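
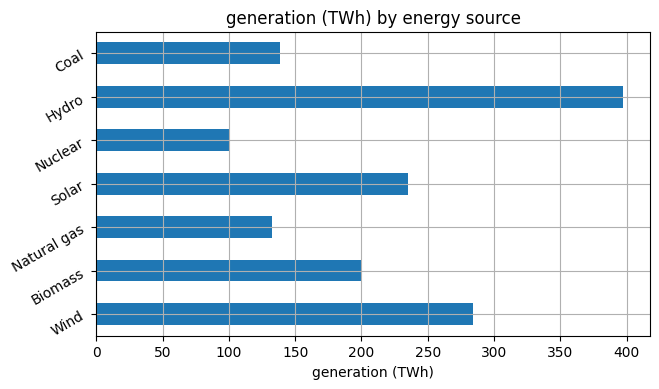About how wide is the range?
≈ 300

Max Hydro ≈ 400, min Nuclear ≈ 100; range ≈ 300.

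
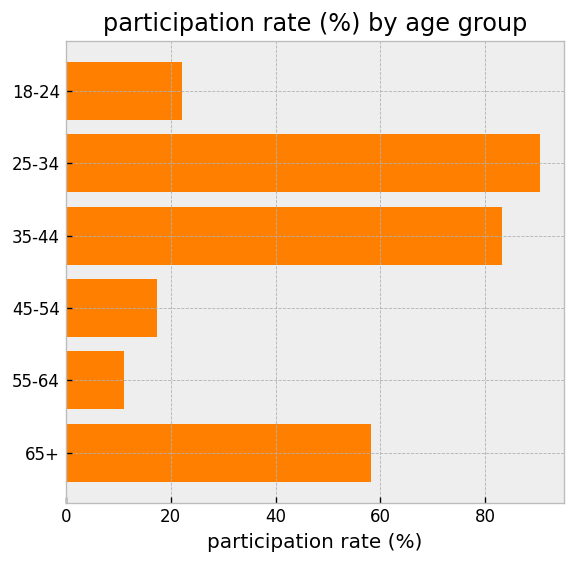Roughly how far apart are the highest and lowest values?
Max 25-34 ≈ 90, min 55-64 ≈ 10; range ≈ 80.

≈ 80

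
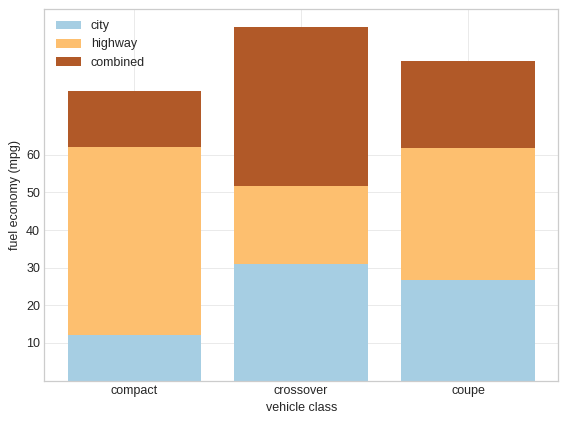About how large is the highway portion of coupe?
highway top ≈ 60, bottom ≈ 30; segment ≈ 30.

≈ 30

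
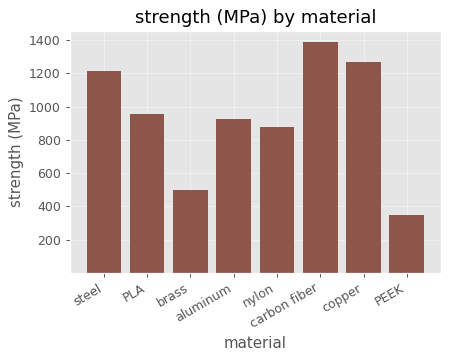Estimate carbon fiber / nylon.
carbon fiber ≈ 1400, nylon ≈ 800; 1400/800 ≈ 1.75.

≈ 1.75×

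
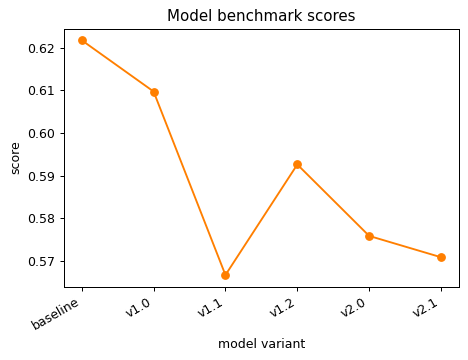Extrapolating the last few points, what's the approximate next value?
Last three: 0.59, 0.58, 0.57 → slope ≈ -0.01/step → next ≈ 0.56.

≈ 0.56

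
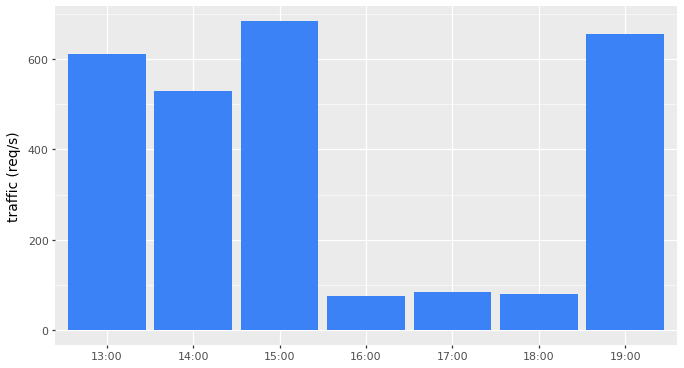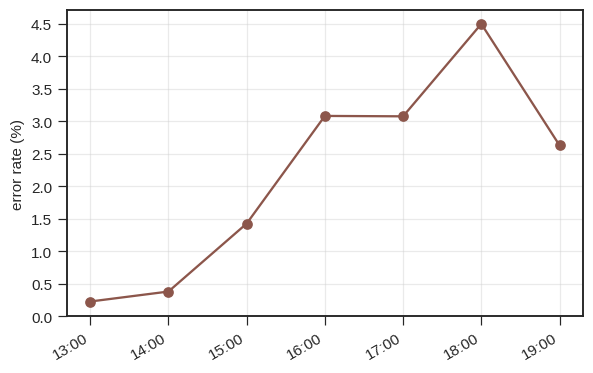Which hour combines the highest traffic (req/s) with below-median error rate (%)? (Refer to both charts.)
15:00

Chart 2 median error rate (%) ≈ 2.5; below-median hours: 13:00, 14:00, 15:00. Among those, 15:00 has the highest traffic (req/s) (≈ 700).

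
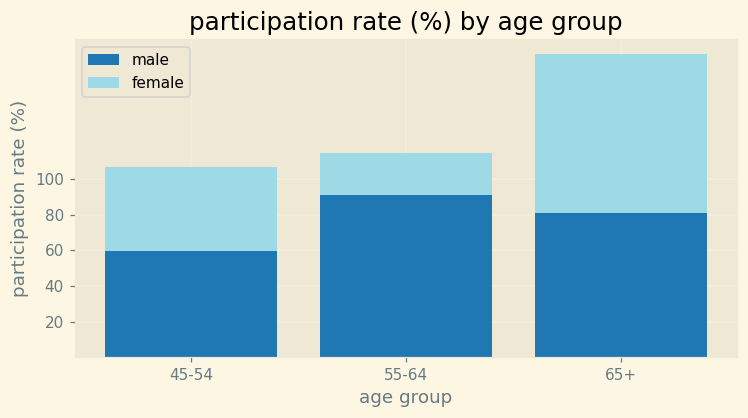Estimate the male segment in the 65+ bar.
male top ≈ 80, bottom ≈ 0; segment ≈ 80.

≈ 80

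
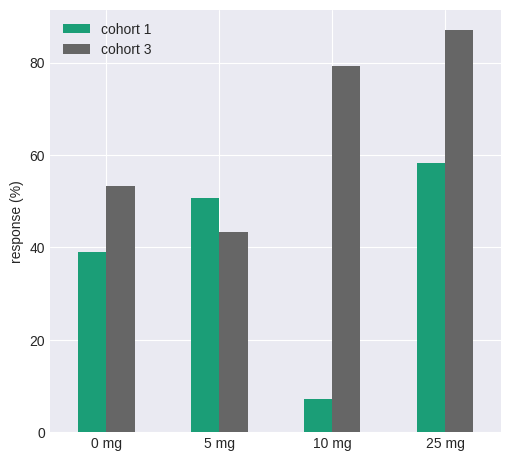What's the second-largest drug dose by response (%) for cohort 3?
10 mg

Top 3 for cohort 3: 25 mg ≈ 90, 10 mg ≈ 80, 0 mg ≈ 50.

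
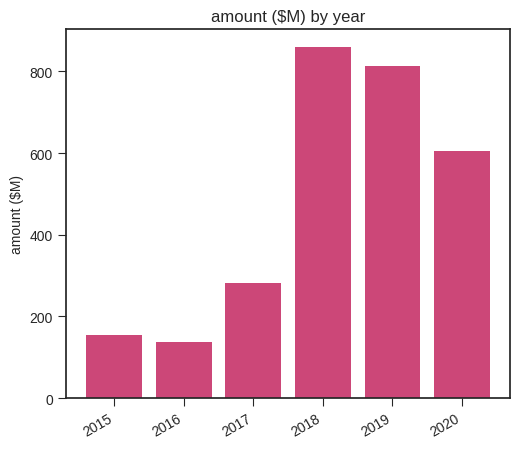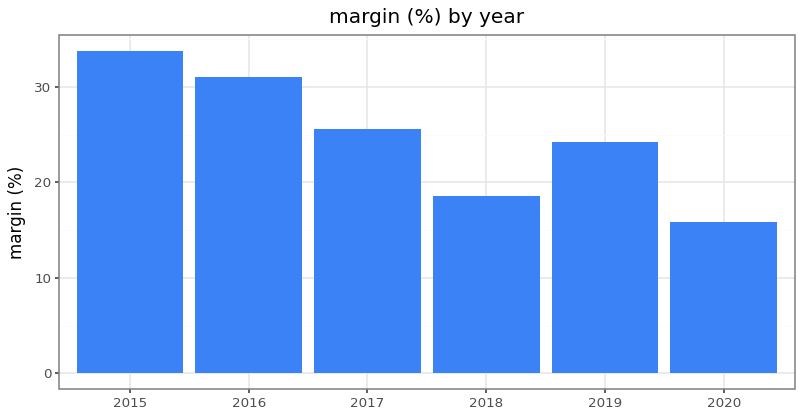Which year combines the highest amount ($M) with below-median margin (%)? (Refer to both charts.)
Chart 2 median margin (%) ≈ 25; below-median years: 2018, 2019, 2020. Among those, 2018 has the highest amount ($M) (≈ 900).

2018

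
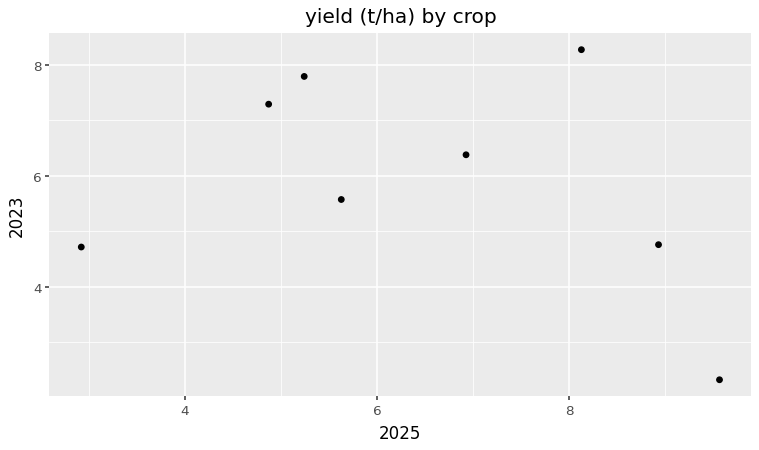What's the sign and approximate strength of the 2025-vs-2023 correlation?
negative, weak

Points are negatively correlated; weak (|r| ≈ 0.3).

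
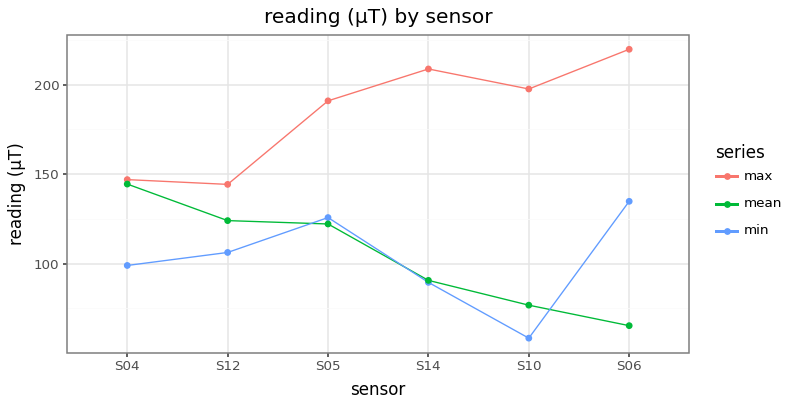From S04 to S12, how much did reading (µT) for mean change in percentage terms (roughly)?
S04 ≈ 140, S12 ≈ 120; (120 − 140) / 140 ≈ -14.3%.

≈ -14.3%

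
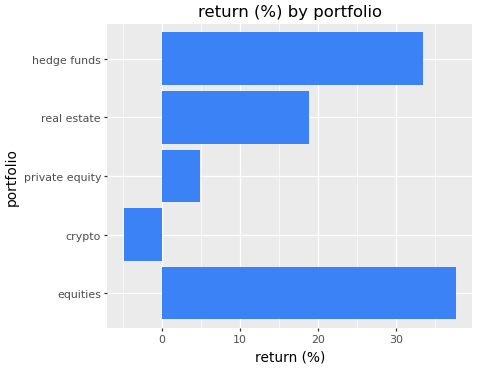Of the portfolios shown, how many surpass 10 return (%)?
3

Above 10: equities, real estate, hedge funds.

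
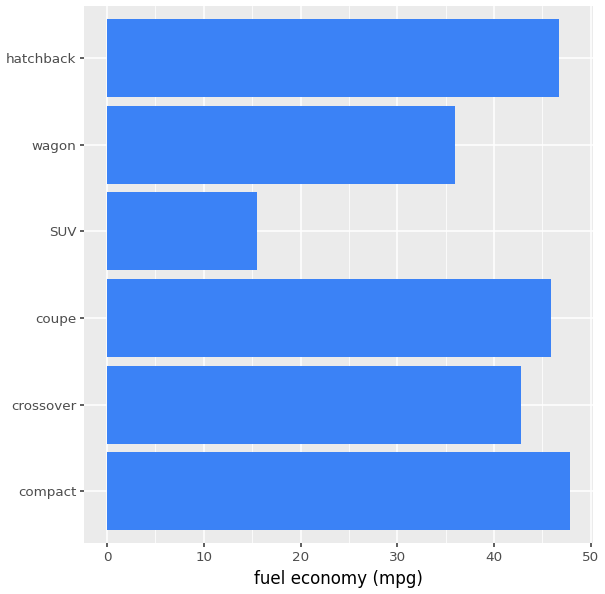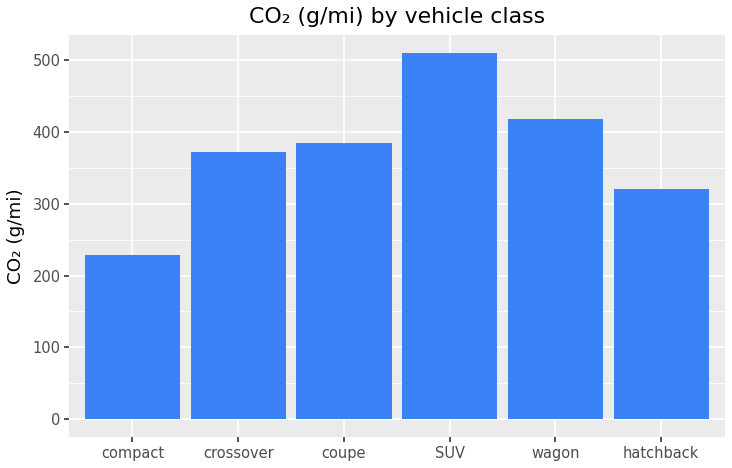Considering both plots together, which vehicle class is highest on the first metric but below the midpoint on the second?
Chart 2 median CO₂ (g/mi) ≈ 400; below-median vehicle classes: compact, crossover, hatchback. Among those, compact has the highest fuel economy (mpg) (≈ 50).

compact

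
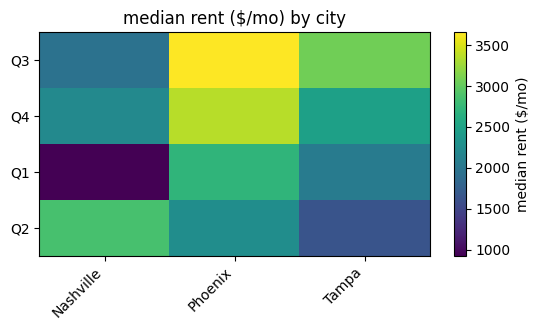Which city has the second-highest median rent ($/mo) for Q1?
Tampa

Top 3 for Q1: Phoenix ≈ 2500, Tampa ≈ 2000, Nashville ≈ 1000.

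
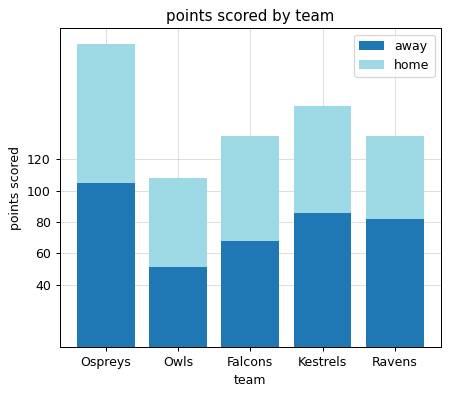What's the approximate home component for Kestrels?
≈ 80

home top ≈ 160, bottom ≈ 80; segment ≈ 80.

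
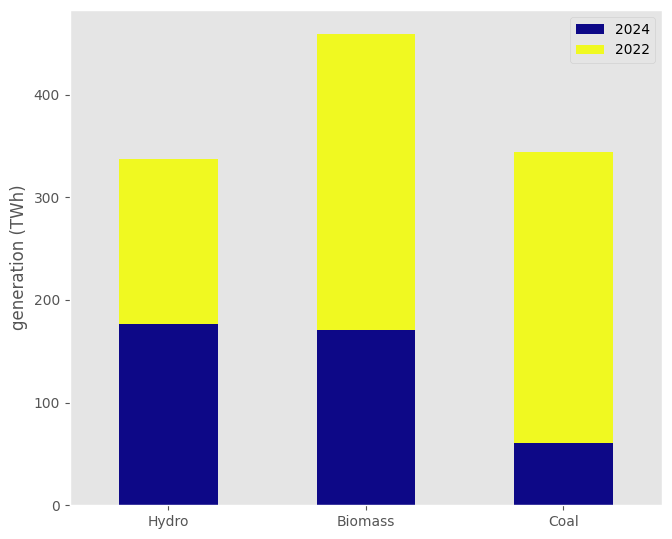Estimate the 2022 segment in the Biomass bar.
≈ 300

2022 top ≈ 450, bottom ≈ 150; segment ≈ 300.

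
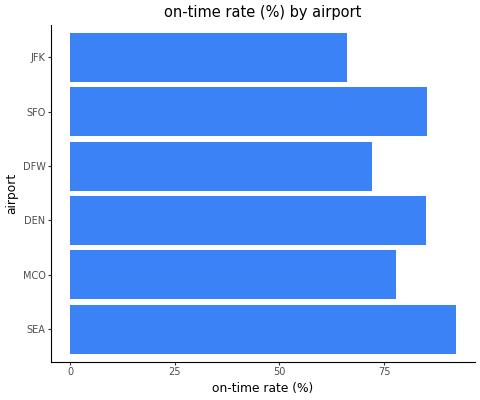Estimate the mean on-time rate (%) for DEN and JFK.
(90 + 70) / 2 ≈ 80.

≈ 80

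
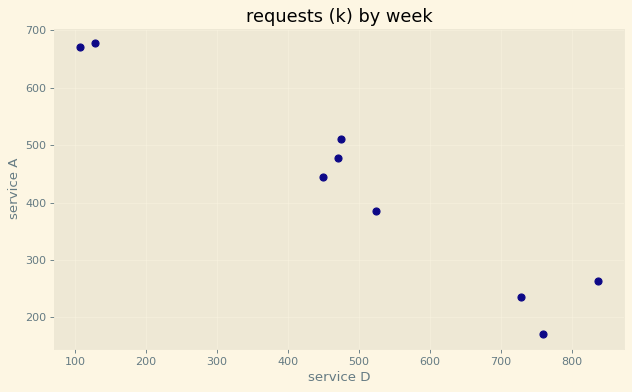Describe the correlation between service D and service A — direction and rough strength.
Points are negatively correlated; strong (|r| ≈ 1.0).

negative, strong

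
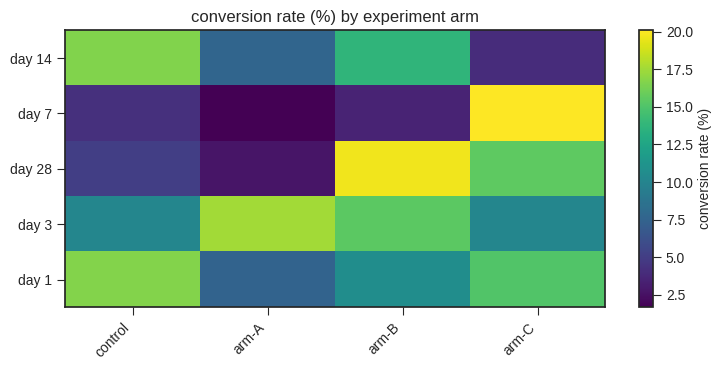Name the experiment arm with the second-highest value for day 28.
arm-C

Top 3 for day 28: arm-B ≈ 20, arm-C ≈ 16, control ≈ 6.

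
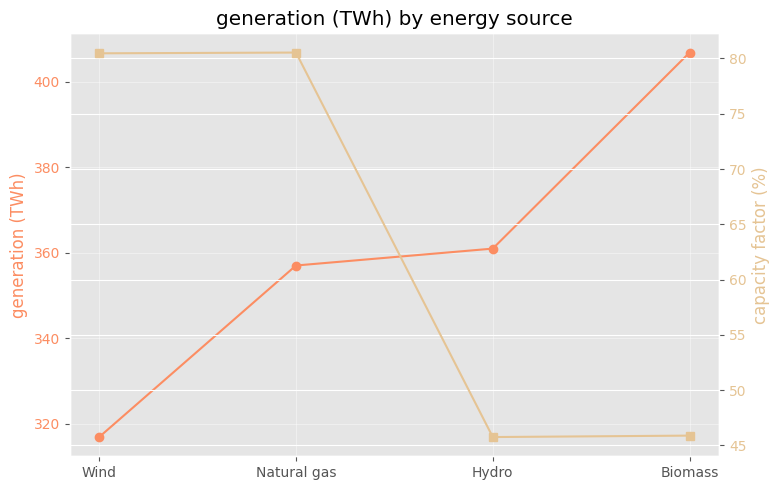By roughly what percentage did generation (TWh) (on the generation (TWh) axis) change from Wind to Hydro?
Wind ≈ 320, Hydro ≈ 360; (360 − 320) / 320 ≈ +12.5%.

≈ +12.5%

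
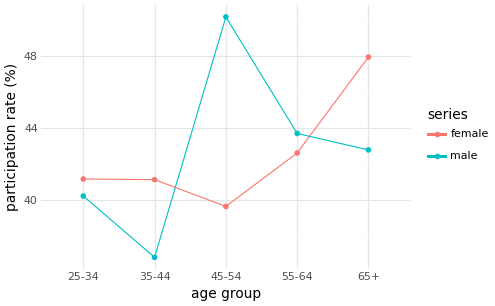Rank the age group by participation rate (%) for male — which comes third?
65+

Top 4 for male: 45-54 ≈ 50, 55-64 ≈ 44, 65+ ≈ 42, 25-34 ≈ 40.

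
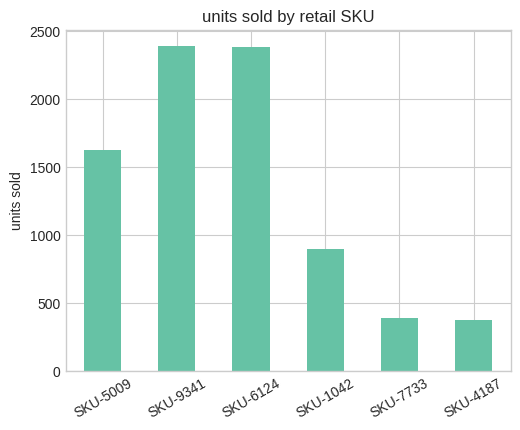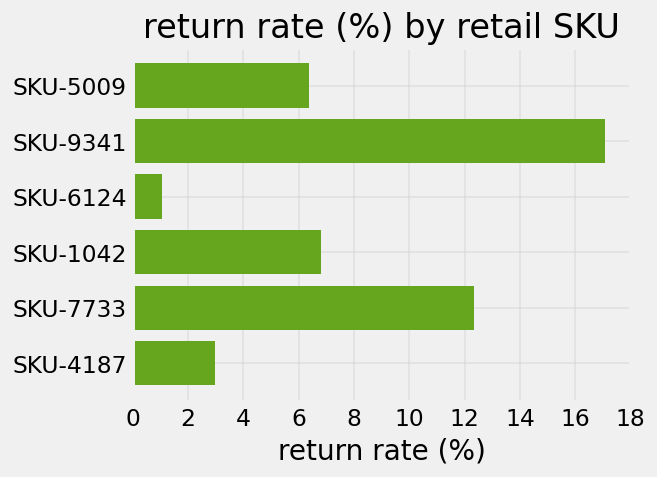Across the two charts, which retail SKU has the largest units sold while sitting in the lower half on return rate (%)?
SKU-6124

Chart 2 median return rate (%) ≈ 6; below-median retail SKUs: SKU-5009, SKU-6124, SKU-4187. Among those, SKU-6124 has the highest units sold (≈ 2500).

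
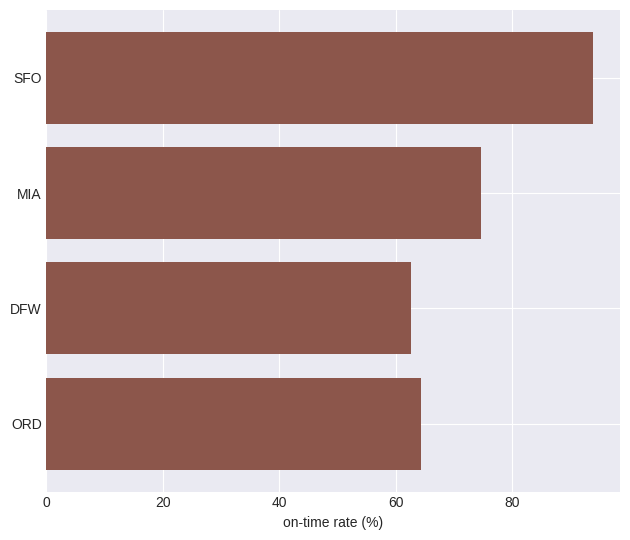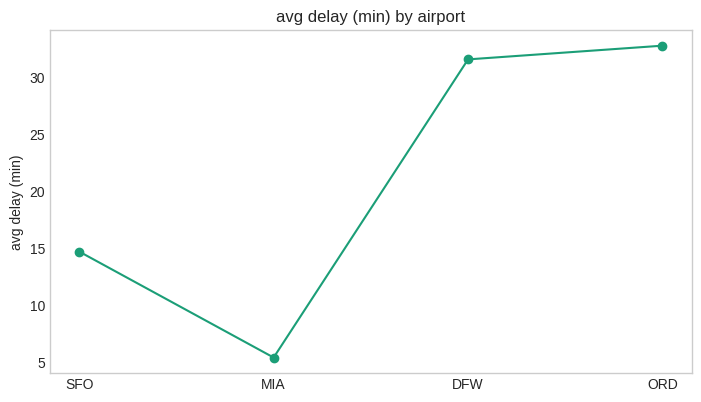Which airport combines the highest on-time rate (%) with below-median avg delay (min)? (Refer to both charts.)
SFO

Chart 2 median avg delay (min) ≈ 25; below-median airports: SFO, MIA. Among those, SFO has the highest on-time rate (%) (≈ 90).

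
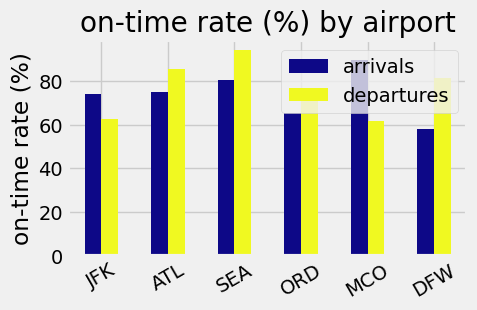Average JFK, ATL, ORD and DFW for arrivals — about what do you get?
≈ 70

(70 + 80 + 70 + 60) / 4 ≈ 70.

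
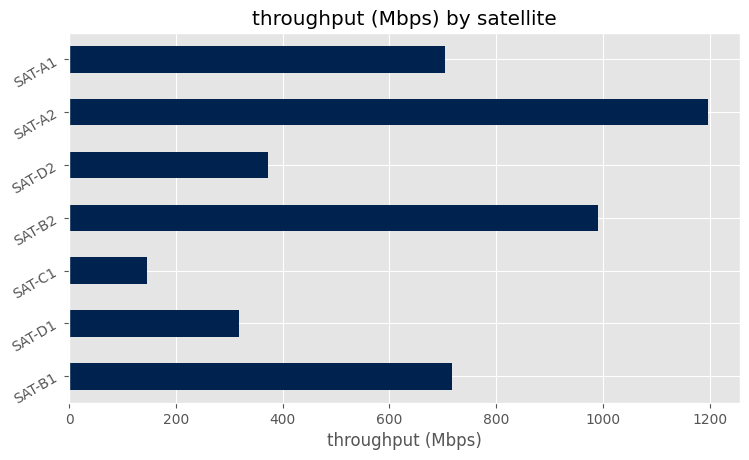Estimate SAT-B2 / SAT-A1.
SAT-B2 ≈ 1000, SAT-A1 ≈ 700; 1000/700 ≈ 1.43.

≈ 1.43×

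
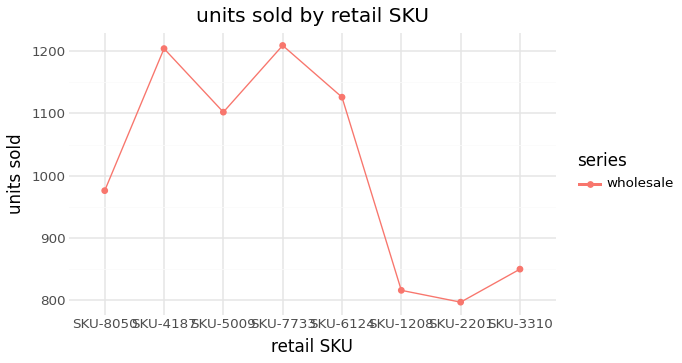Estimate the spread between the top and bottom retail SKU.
Max SKU-7733 ≈ 1200, min SKU-2201 ≈ 800; range ≈ 400.

≈ 400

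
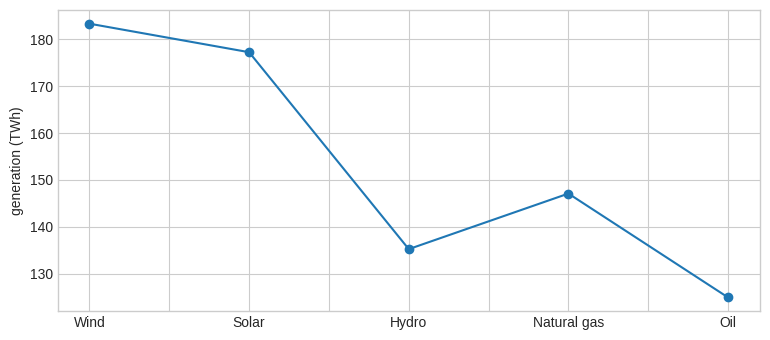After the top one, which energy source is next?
Top 3: Wind ≈ 185, Solar ≈ 175, Natural gas ≈ 145.

Solar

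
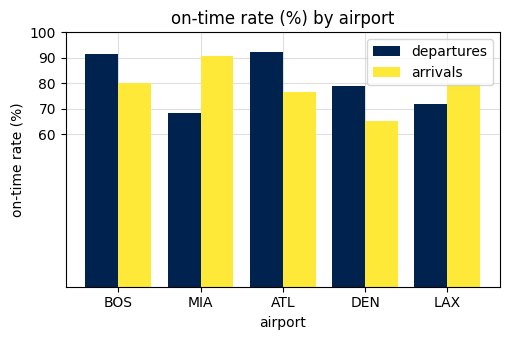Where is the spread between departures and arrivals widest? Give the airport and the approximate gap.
MIA: departures ≈ 70, arrivals ≈ 90 → gap ≈ 20. Next-largest (ATL) is only ≈ 10.

MIA, ≈ 20 %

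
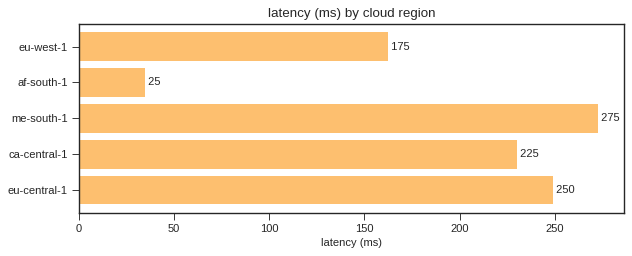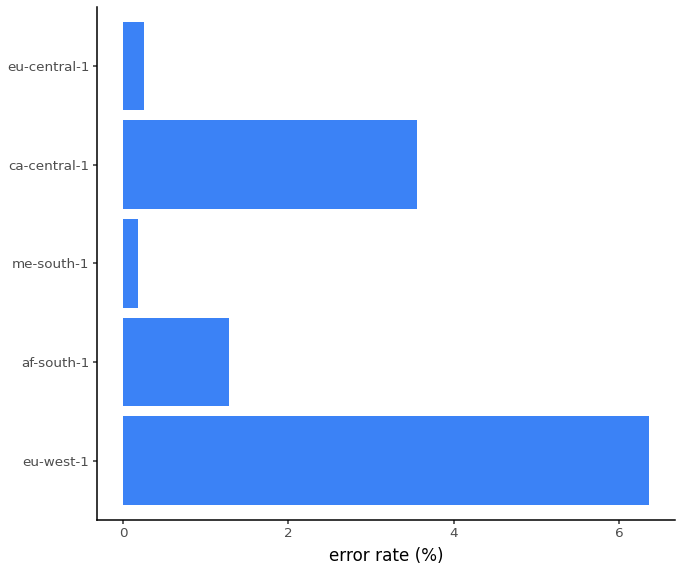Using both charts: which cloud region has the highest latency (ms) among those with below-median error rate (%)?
Chart 2 median error rate (%) ≈ 1; below-median cloud regions: me-south-1, eu-central-1. Among those, me-south-1 has the highest latency (ms) (≈ 275).

me-south-1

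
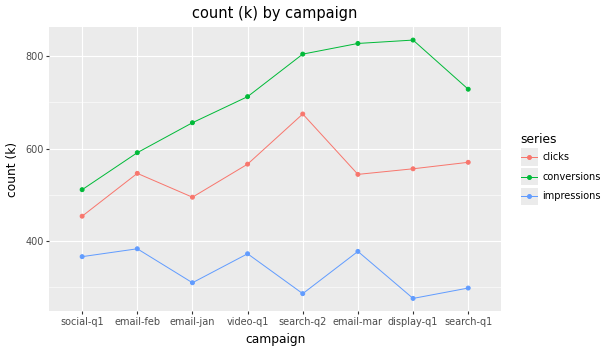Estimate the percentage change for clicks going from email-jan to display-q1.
email-jan ≈ 500, display-q1 ≈ 550; (550 − 500) / 500 ≈ +10%.

≈ +10%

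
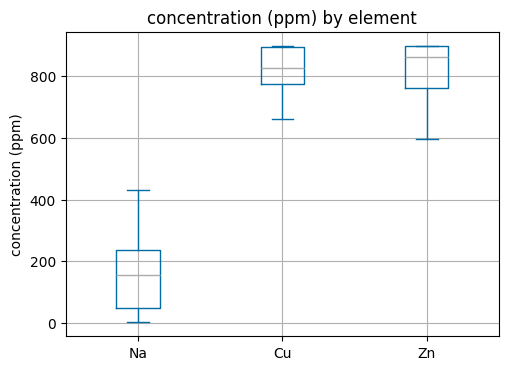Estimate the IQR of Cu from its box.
≈ 100

Q3 ≈ 900, Q1 ≈ 800; IQR ≈ 100.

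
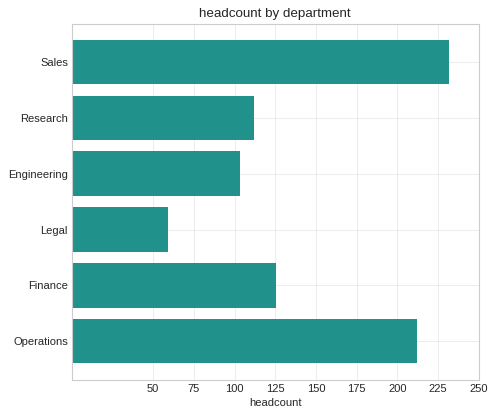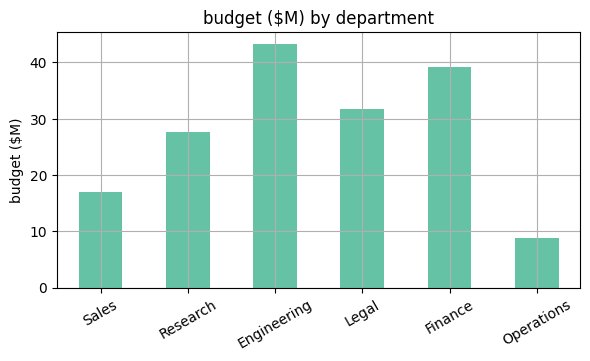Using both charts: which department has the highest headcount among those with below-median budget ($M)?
Chart 2 median budget ($M) ≈ 30; below-median departments: Sales, Research, Operations. Among those, Sales has the highest headcount (≈ 225).

Sales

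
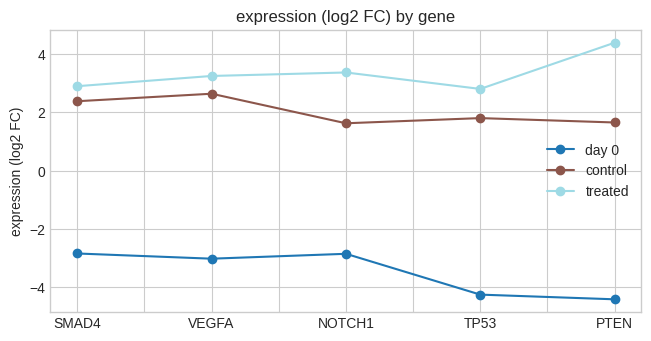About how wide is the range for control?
Max VEGFA ≈ 3, min NOTCH1 ≈ 2; range ≈ 1.

≈ 1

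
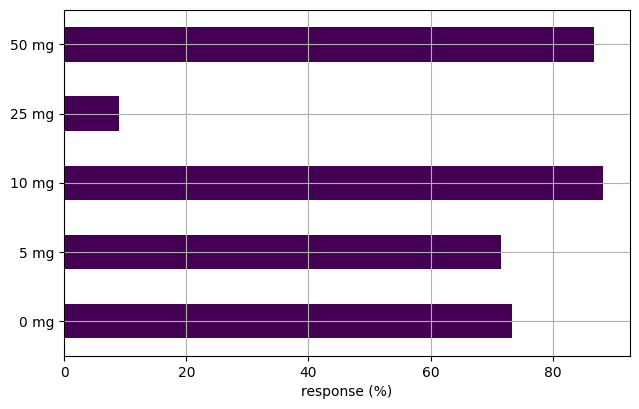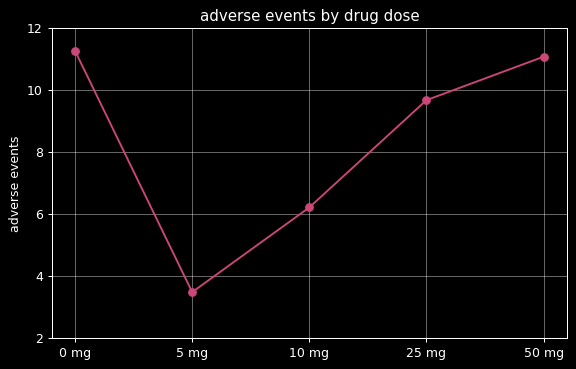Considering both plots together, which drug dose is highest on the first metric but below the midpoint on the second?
10 mg

Chart 2 median adverse events ≈ 10; below-median drug doses: 5 mg, 10 mg. Among those, 10 mg has the highest response (%) (≈ 90).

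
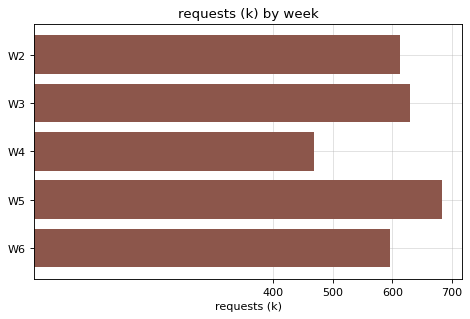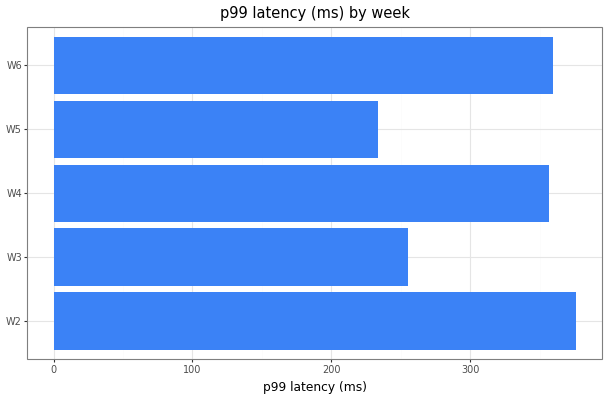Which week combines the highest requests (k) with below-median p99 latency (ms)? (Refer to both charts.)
W5

Chart 2 median p99 latency (ms) ≈ 350; below-median weeks: W3, W5. Among those, W5 has the highest requests (k) (≈ 700).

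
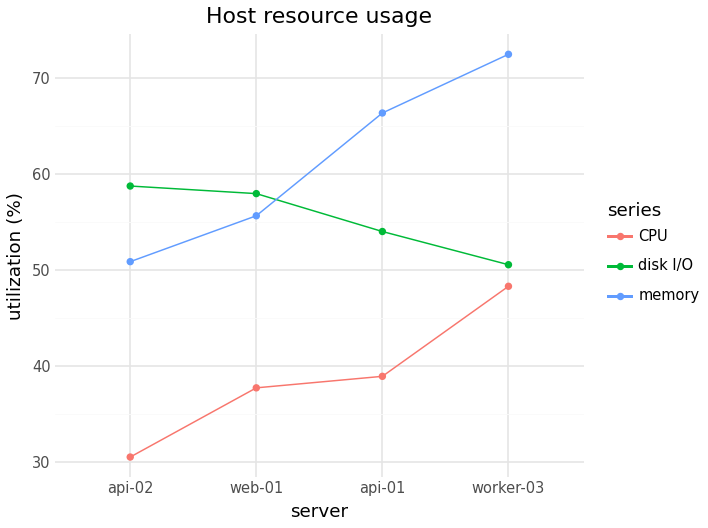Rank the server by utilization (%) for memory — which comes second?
Top 3 for memory: worker-03 ≈ 70, api-01 ≈ 65, web-01 ≈ 55.

api-01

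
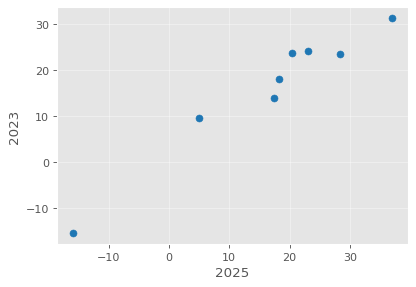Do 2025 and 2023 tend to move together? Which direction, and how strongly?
positive, strong

Points are positively correlated; strong (|r| ≈ 1.0).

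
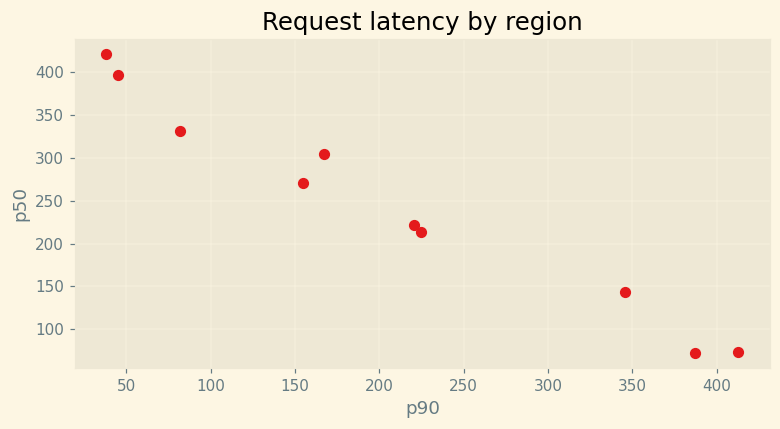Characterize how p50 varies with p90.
Points are negatively correlated; strong (|r| ≈ 1.0).

negative, strong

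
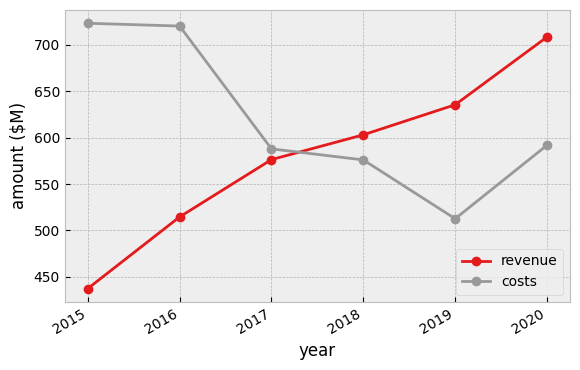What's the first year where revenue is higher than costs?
2018

2017: revenue ≈ 575 vs costs ≈ 600 (not yet); 2018: revenue ≈ 600 vs costs ≈ 575 (first crossover).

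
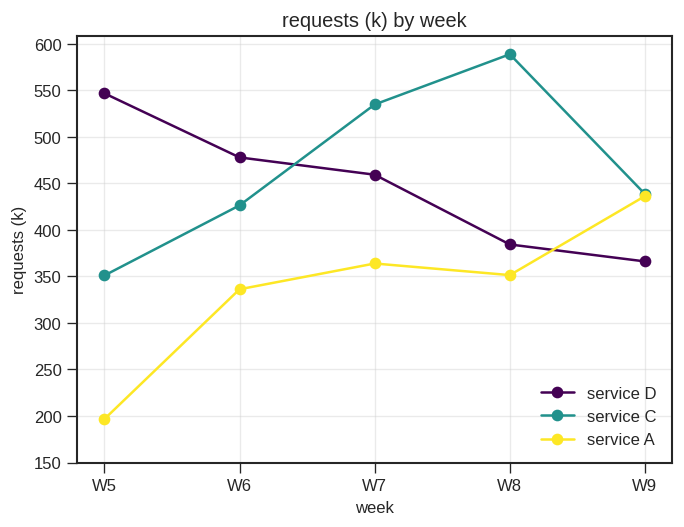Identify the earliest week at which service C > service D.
W7

W6: service C ≈ 450 vs service D ≈ 500 (not yet); W7: service C ≈ 550 vs service D ≈ 450 (first crossover).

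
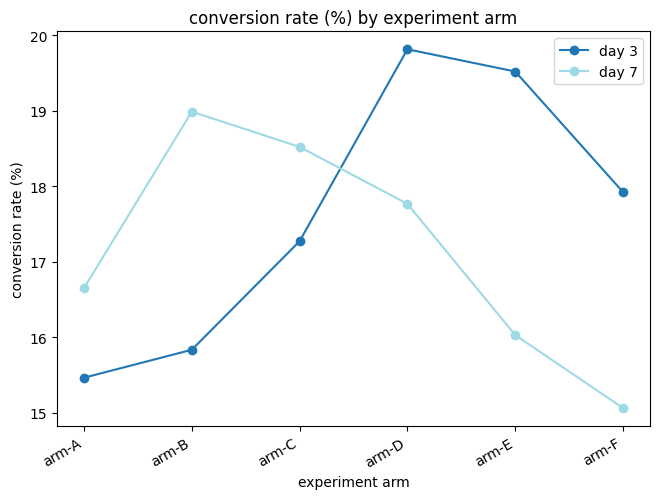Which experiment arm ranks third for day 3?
arm-F

Top 4 for day 3: arm-D ≈ 20.0, arm-E ≈ 19.5, arm-F ≈ 18.0, arm-C ≈ 17.5.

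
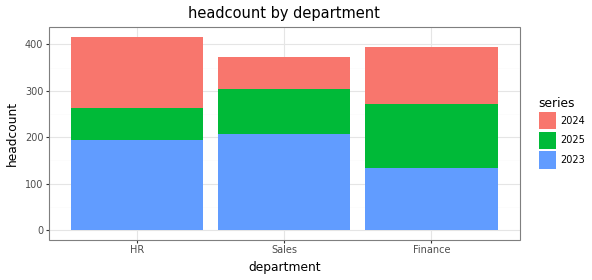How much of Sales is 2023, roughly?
≈ 200

2023 top ≈ 200, bottom ≈ 0; segment ≈ 200.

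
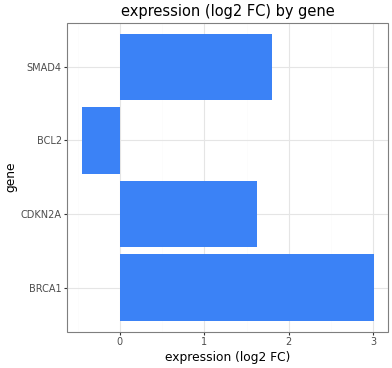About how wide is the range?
≈ 3.5

Max BRCA1 ≈ 3.0, min BCL2 ≈ -0.5; range ≈ 3.5.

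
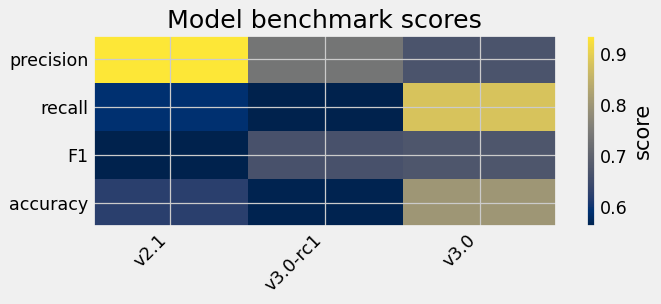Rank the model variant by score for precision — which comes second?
v3.0-rc1

Top 3 for precision: v2.1 ≈ 0.95, v3.0-rc1 ≈ 0.75, v3.0 ≈ 0.65.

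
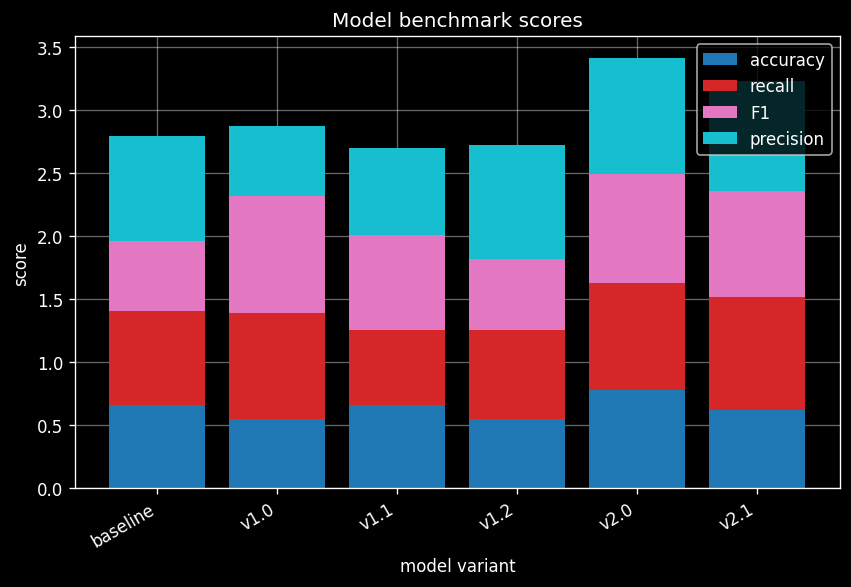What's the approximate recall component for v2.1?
≈ 1.0

recall top ≈ 1.5, bottom ≈ 0.5; segment ≈ 1.0.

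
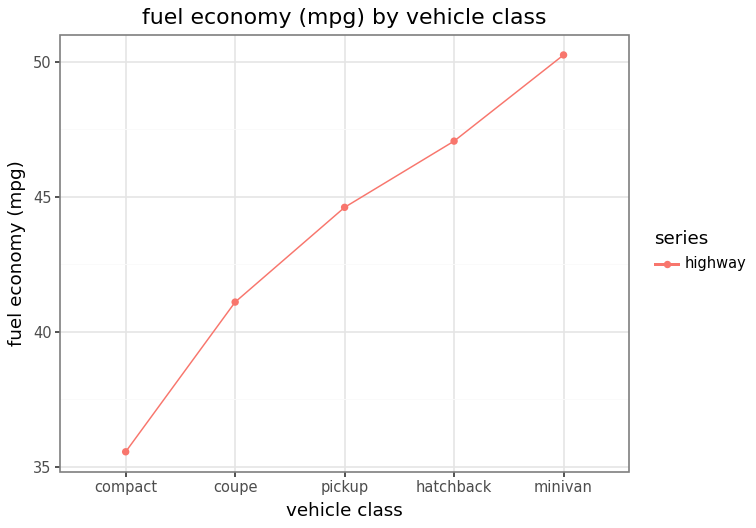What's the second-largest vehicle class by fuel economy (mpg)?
hatchback

Top 3: minivan ≈ 50, hatchback ≈ 48, pickup ≈ 44.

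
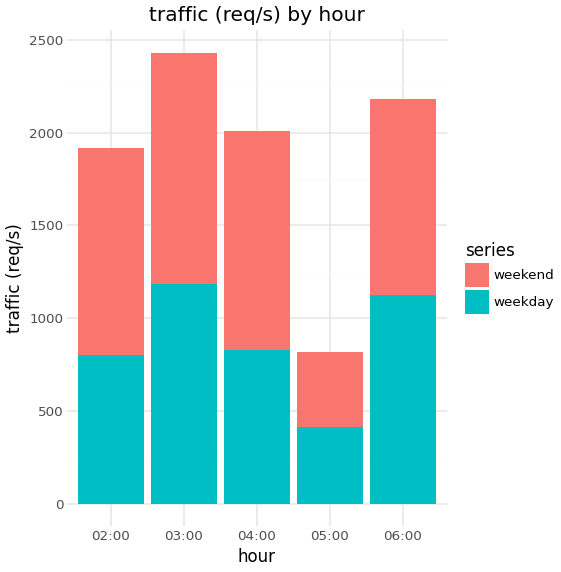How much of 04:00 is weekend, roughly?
≈ 1000

weekend top ≈ 2000, bottom ≈ 1000; segment ≈ 1000.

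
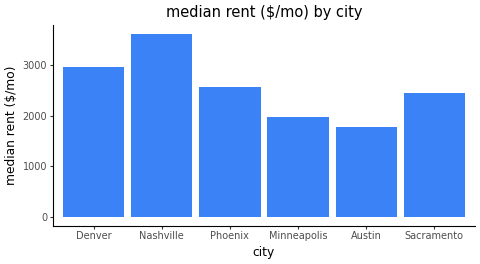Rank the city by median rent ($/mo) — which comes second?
Denver

Top 3: Nashville ≈ 3500, Denver ≈ 3000, Phoenix ≈ 2500.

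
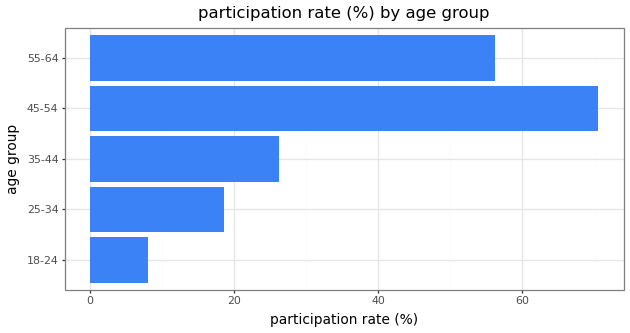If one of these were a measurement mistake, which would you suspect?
45-54

45-54 ≈ 70; the rest sit between ≈ 10 and ≈ 60.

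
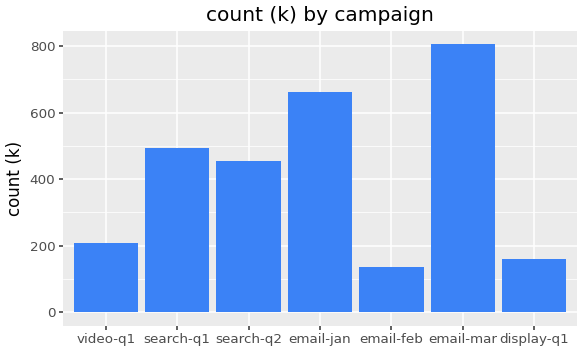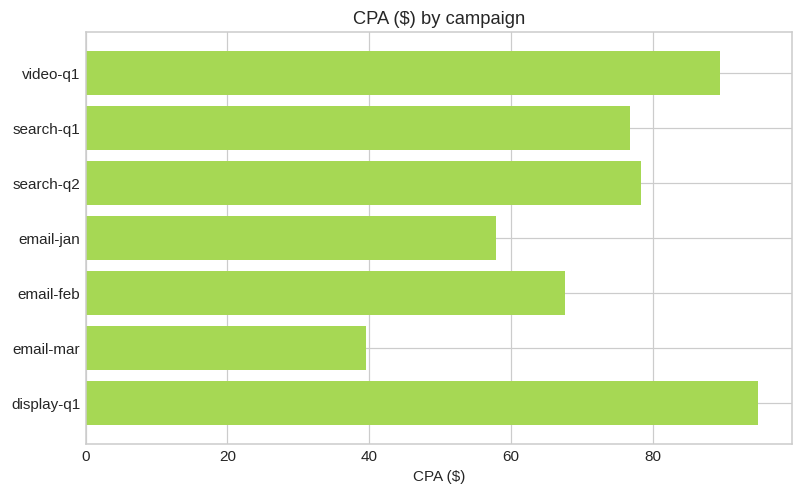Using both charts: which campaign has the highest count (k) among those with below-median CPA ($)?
Chart 2 median CPA ($) ≈ 80; below-median campaigns: email-jan, email-feb, email-mar. Among those, email-mar has the highest count (k) (≈ 800).

email-mar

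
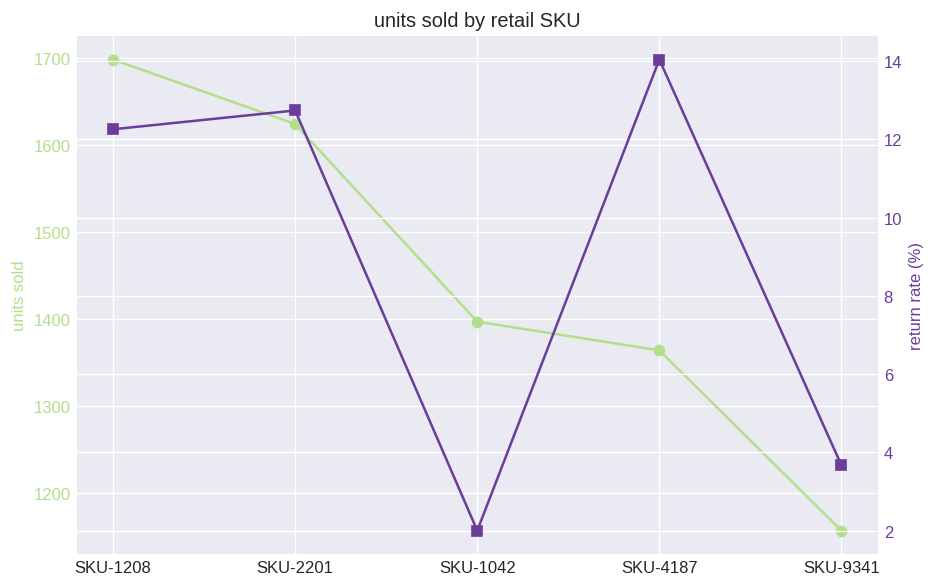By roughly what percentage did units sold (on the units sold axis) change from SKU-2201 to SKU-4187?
SKU-2201 ≈ 1600, SKU-4187 ≈ 1350; (1350 − 1600) / 1600 ≈ -15.6%.

≈ -15.6%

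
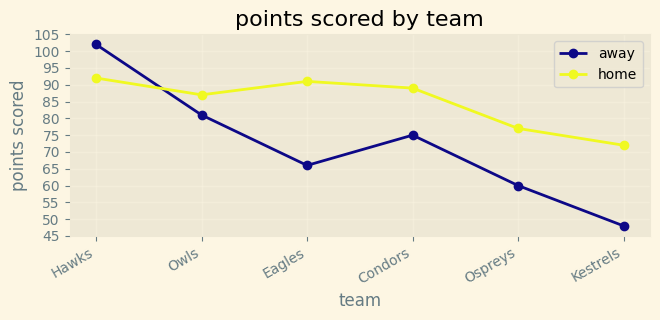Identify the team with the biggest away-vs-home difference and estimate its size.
Eagles: away ≈ 65, home ≈ 90 → gap ≈ 25. Next-largest (Kestrels) is only ≈ 20.

Eagles, ≈ 25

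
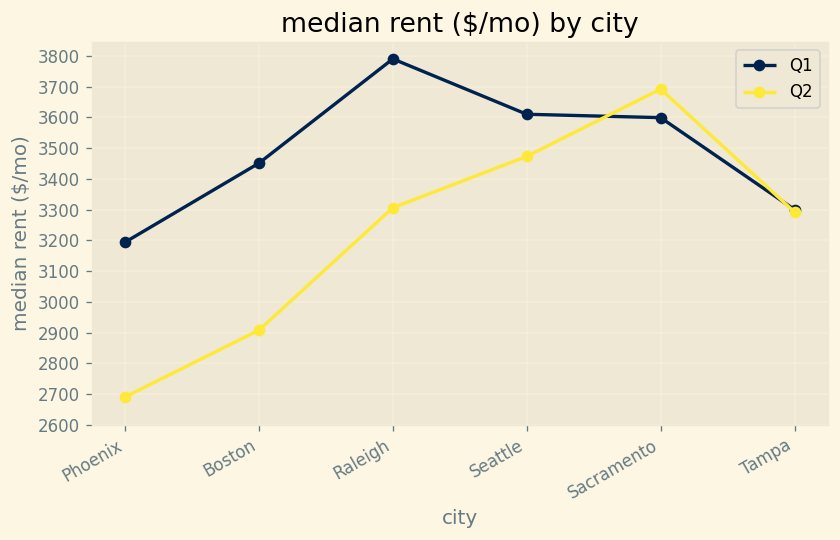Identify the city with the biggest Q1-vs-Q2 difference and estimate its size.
Boston, ≈ 600 $/mo

Boston: Q1 ≈ 3500, Q2 ≈ 2900 → gap ≈ 600. Next-largest (Phoenix) is only ≈ 500.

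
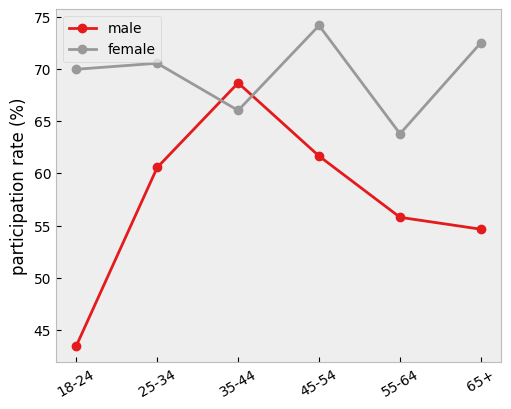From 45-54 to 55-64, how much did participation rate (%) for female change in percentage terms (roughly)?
≈ -13.3%

45-54 ≈ 75, 55-64 ≈ 65; (65 − 75) / 75 ≈ -13.3%.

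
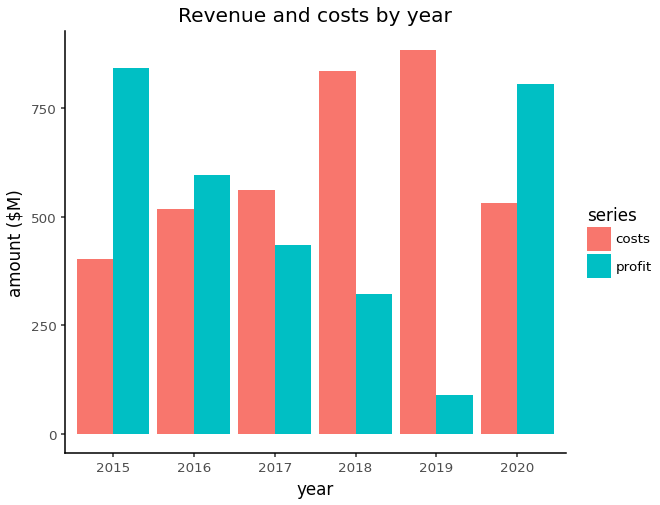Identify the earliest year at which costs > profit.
2017

2016: costs ≈ 500 vs profit ≈ 600 (not yet); 2017: costs ≈ 600 vs profit ≈ 400 (first crossover).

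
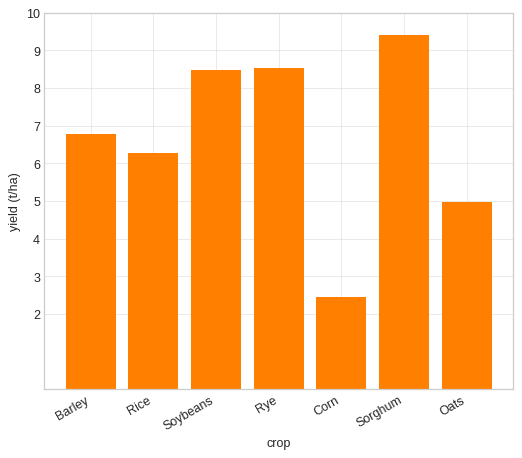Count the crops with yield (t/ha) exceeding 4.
Above 4: Barley, Rice, Soybeans, Rye, Sorghum, Oats.

6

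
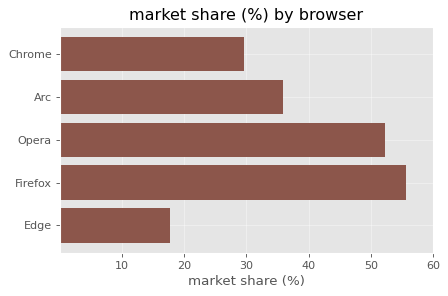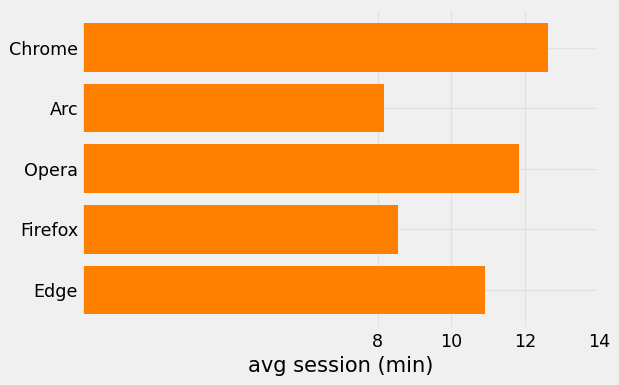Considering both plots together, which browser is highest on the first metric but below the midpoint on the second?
Chart 2 median avg session (min) ≈ 10; below-median browsers: Arc, Firefox. Among those, Firefox has the highest market share (%) (≈ 60).

Firefox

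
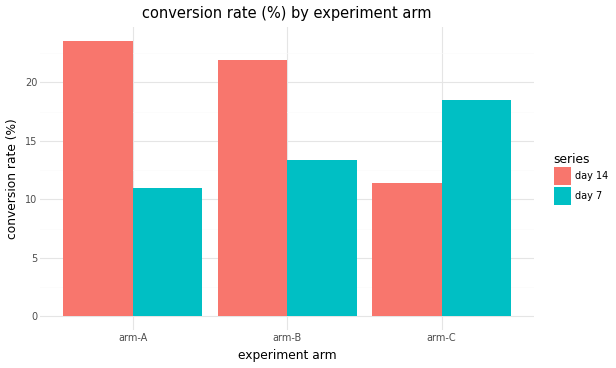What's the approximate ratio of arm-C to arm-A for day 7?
≈ 1.8×

arm-C ≈ 18, arm-A ≈ 10; 18/10 ≈ 1.8.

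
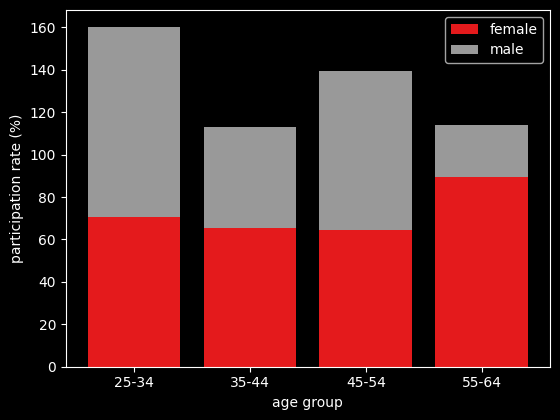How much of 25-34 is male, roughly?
≈ 80

male top ≈ 160, bottom ≈ 80; segment ≈ 80.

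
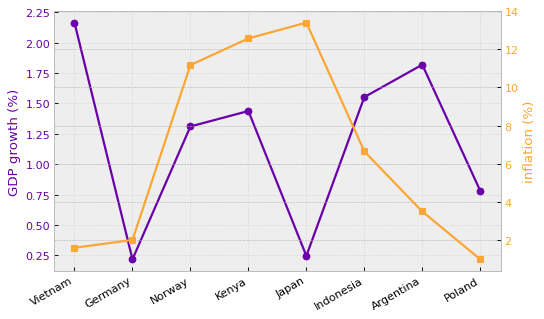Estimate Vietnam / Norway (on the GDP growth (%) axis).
≈ 1.57×

Vietnam ≈ 2.2, Norway ≈ 1.4; 2.2/1.4 ≈ 1.57.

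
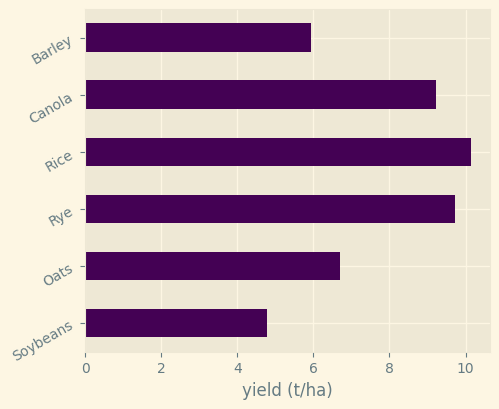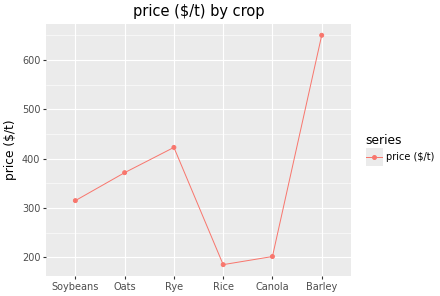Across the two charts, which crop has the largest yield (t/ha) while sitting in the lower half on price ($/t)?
Chart 2 median price ($/t) ≈ 300; below-median crops: Soybeans, Rice, Canola. Among those, Rice has the highest yield (t/ha) (≈ 10).

Rice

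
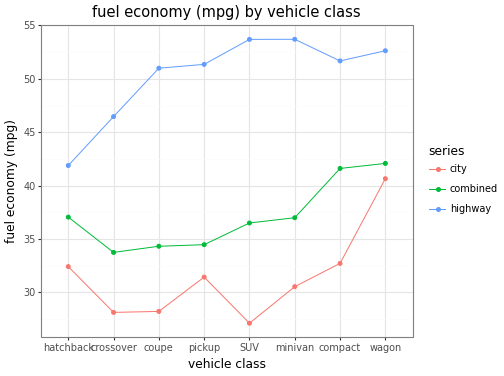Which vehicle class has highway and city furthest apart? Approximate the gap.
SUV, ≈ 30 mpg

SUV: highway ≈ 55, city ≈ 25 → gap ≈ 30. Next-largest (minivan) is only ≈ 25.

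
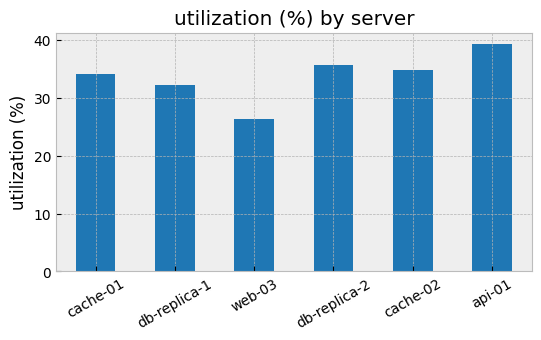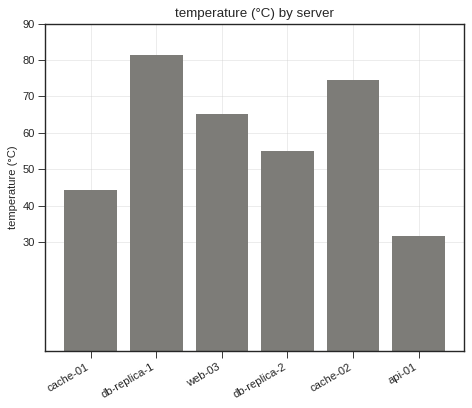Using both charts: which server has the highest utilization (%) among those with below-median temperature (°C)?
Chart 2 median temperature (°C) ≈ 60; below-median servers: cache-01, db-replica-2, api-01. Among those, api-01 has the highest utilization (%) (≈ 40).

api-01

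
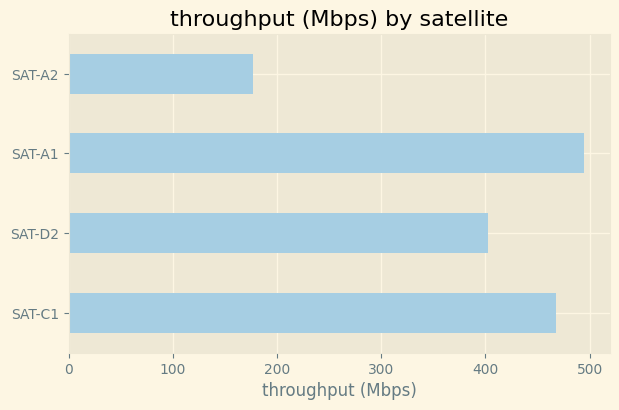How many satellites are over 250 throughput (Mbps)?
Above 250: SAT-C1, SAT-D2, SAT-A1.

3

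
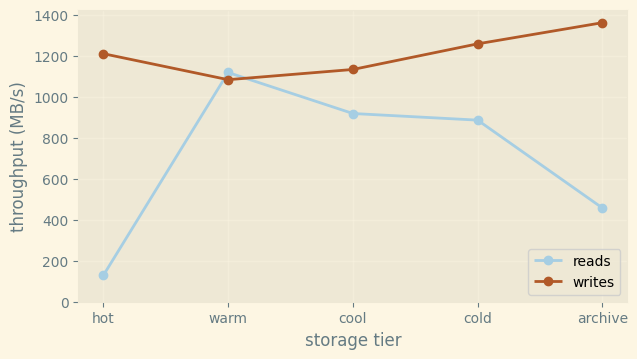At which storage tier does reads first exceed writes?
hot: reads ≈ 200 vs writes ≈ 1200 (not yet); warm: reads ≈ 1200 vs writes ≈ 1000 (first crossover).

warm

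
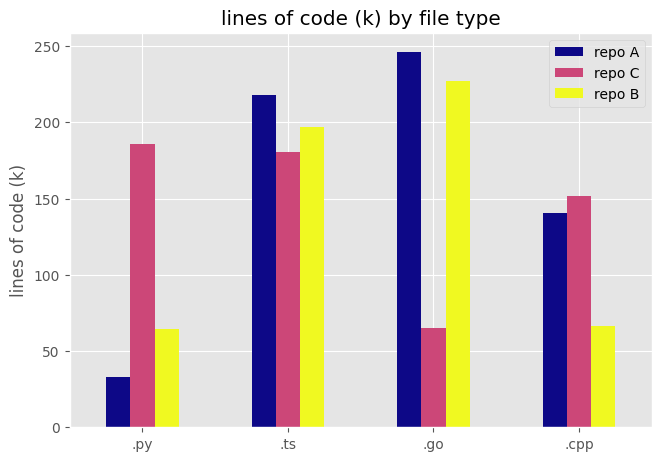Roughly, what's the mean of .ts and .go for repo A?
(225 + 250) / 2 ≈ 238.

≈ 238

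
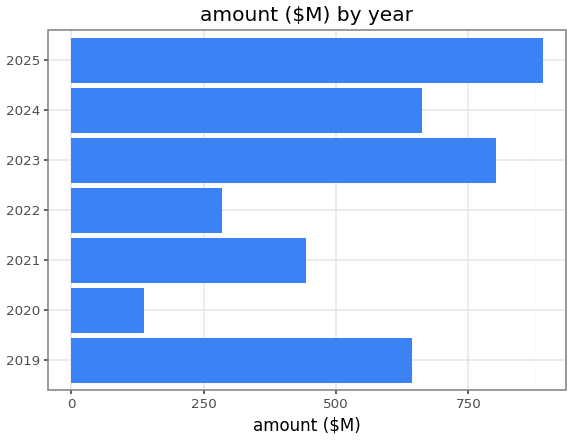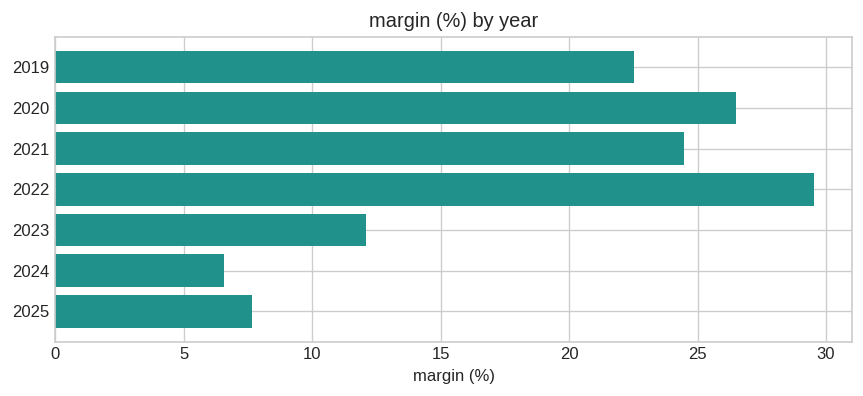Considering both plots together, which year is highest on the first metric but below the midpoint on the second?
2025

Chart 2 median margin (%) ≈ 25; below-median years: 2023, 2024, 2025. Among those, 2025 has the highest amount ($M) (≈ 900).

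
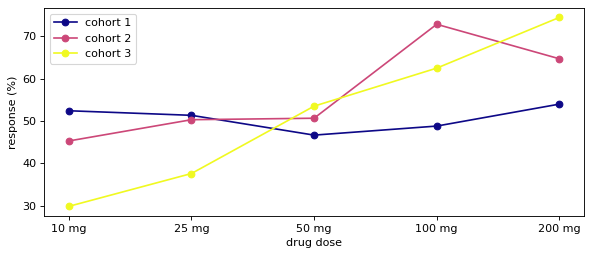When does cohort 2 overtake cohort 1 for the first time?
50 mg

25 mg: cohort 2 ≈ 50 vs cohort 1 ≈ 50 (not yet); 50 mg: cohort 2 ≈ 50 vs cohort 1 ≈ 45 (first crossover).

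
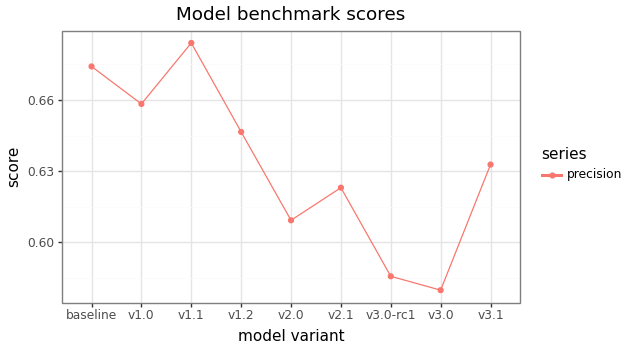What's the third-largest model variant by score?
v1.0

Top 4: v1.1 ≈ 0.68, baseline ≈ 0.67, v1.0 ≈ 0.66, v1.2 ≈ 0.65.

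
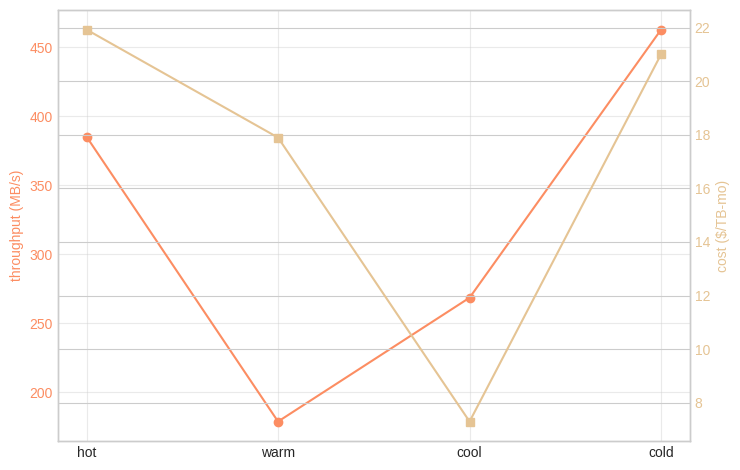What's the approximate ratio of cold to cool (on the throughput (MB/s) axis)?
cold ≈ 475, cool ≈ 275; 475/275 ≈ 1.73.

≈ 1.73×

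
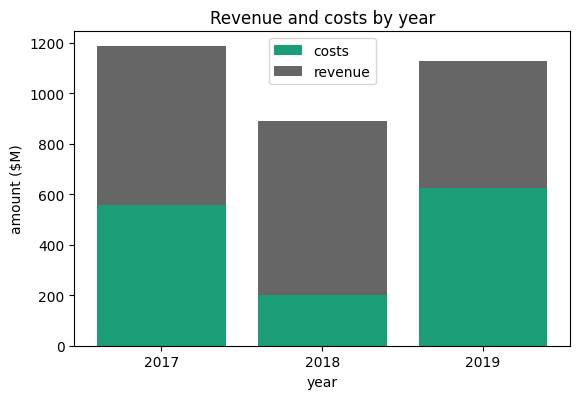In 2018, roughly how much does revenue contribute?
revenue top ≈ 900, bottom ≈ 200; segment ≈ 700.

≈ 700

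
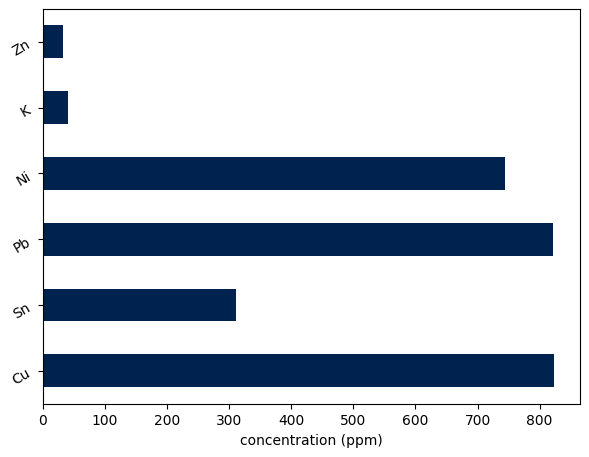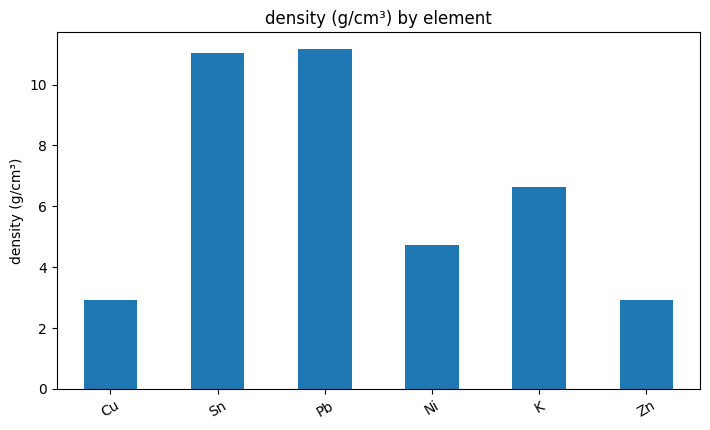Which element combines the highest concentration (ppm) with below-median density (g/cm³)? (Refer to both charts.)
Chart 2 median density (g/cm³) ≈ 6; below-median elements: Cu, Ni, Zn. Among those, Cu has the highest concentration (ppm) (≈ 800).

Cu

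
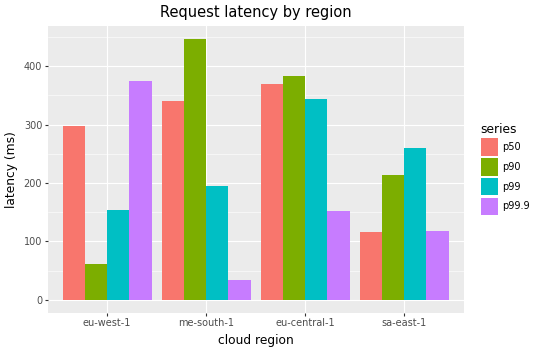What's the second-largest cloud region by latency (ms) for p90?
Top 3 for p90: me-south-1 ≈ 450, eu-central-1 ≈ 400, sa-east-1 ≈ 200.

eu-central-1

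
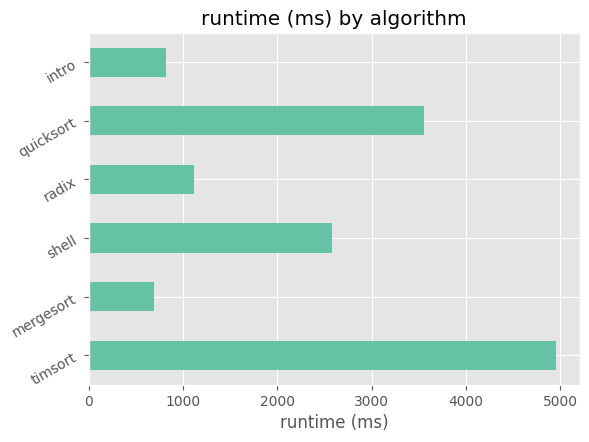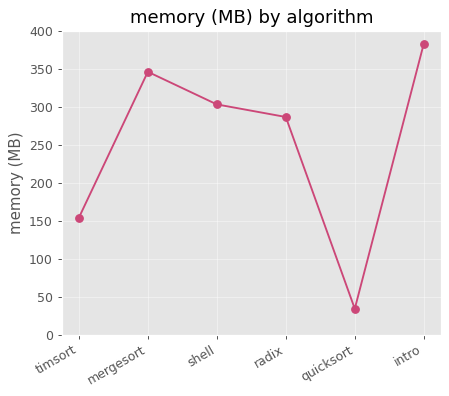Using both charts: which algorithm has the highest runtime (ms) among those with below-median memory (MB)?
timsort

Chart 2 median memory (MB) ≈ 300; below-median algorithms: timsort, radix, quicksort. Among those, timsort has the highest runtime (ms) (≈ 5000).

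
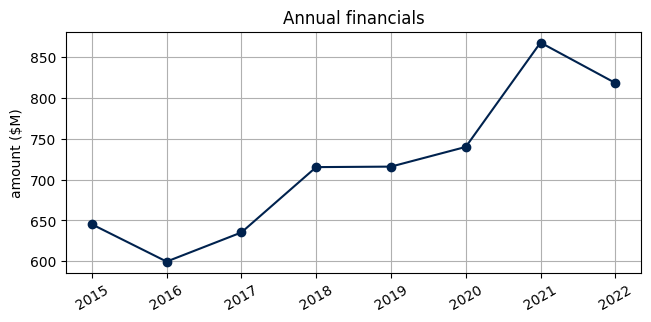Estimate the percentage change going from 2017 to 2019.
≈ +16%

2017 ≈ 625, 2019 ≈ 725; (725 − 625) / 625 ≈ +16%.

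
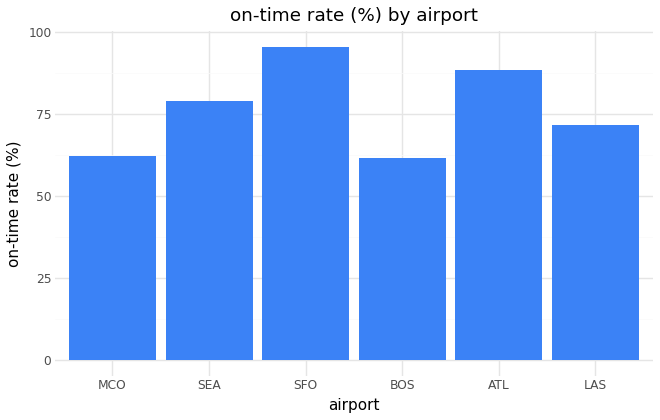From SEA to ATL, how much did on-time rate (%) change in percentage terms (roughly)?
SEA ≈ 80, ATL ≈ 90; (90 − 80) / 80 ≈ +12.5%.

≈ +12.5%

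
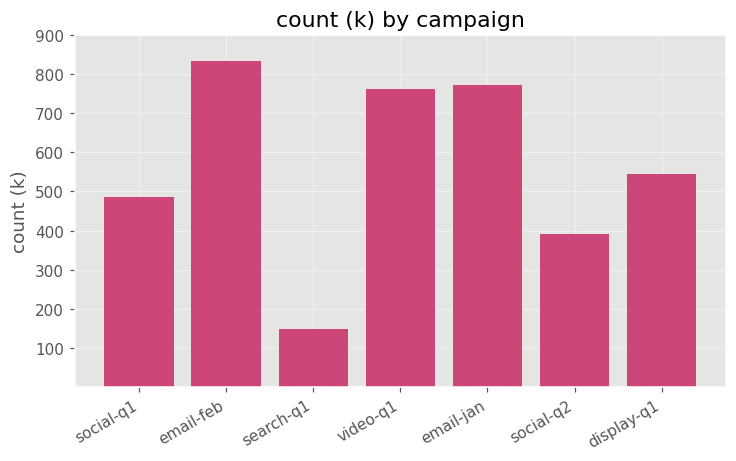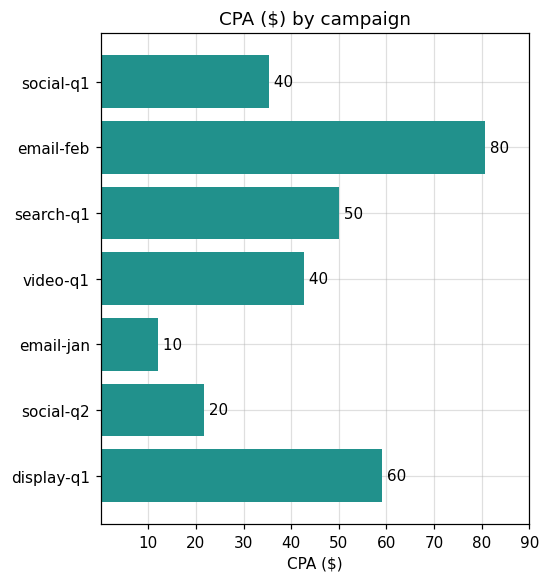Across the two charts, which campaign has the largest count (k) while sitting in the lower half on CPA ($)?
email-jan

Chart 2 median CPA ($) ≈ 40; below-median campaigns: social-q1, email-jan, social-q2. Among those, email-jan has the highest count (k) (≈ 800).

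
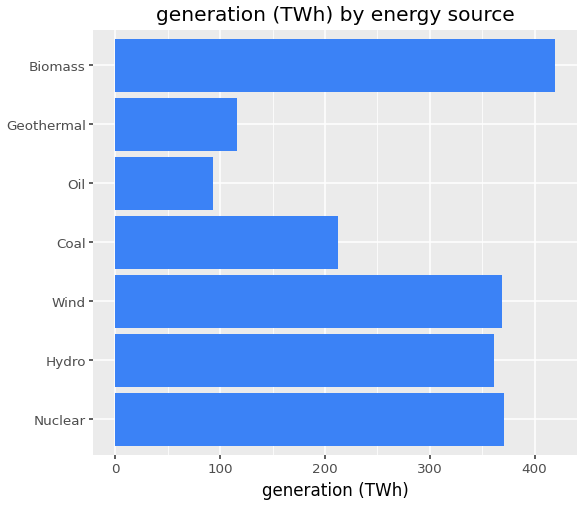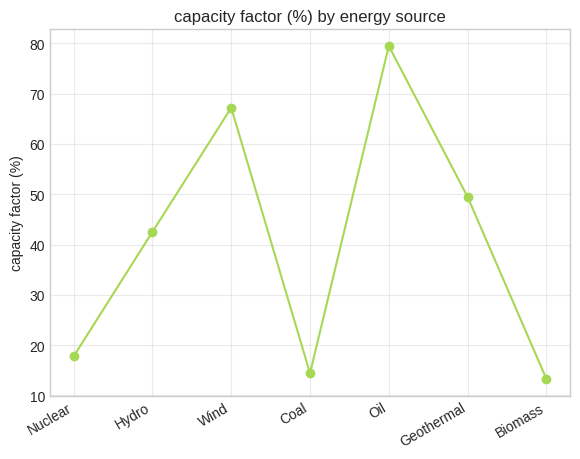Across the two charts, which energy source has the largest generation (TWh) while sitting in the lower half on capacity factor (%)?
Chart 2 median capacity factor (%) ≈ 40; below-median energy sources: Nuclear, Coal, Biomass. Among those, Biomass has the highest generation (TWh) (≈ 400).

Biomass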